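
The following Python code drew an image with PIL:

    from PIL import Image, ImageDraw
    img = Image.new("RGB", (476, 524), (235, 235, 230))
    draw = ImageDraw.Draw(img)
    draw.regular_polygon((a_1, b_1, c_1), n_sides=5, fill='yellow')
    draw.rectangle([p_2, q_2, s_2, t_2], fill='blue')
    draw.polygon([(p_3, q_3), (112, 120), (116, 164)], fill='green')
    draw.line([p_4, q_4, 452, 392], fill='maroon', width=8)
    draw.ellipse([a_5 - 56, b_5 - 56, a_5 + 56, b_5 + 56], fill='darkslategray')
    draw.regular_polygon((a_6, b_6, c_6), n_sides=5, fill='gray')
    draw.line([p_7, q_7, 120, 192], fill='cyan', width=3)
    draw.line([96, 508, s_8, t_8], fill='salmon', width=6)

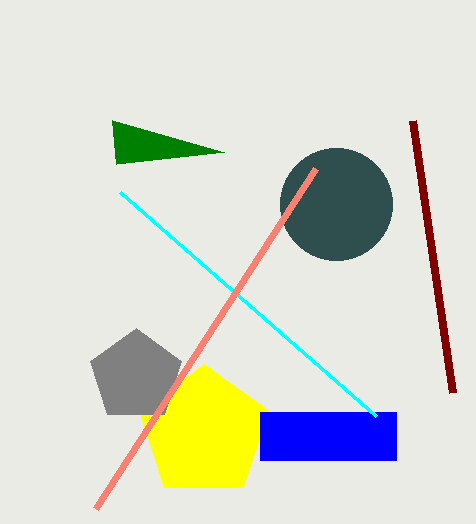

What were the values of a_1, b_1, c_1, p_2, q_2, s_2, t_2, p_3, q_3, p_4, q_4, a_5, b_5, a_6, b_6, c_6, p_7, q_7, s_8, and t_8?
a_1 = 204
b_1 = 432
c_1 = 68
p_2 = 260
q_2 = 412
s_2 = 396
t_2 = 460
p_3 = 224
q_3 = 152
p_4 = 412
q_4 = 120
a_5 = 336
b_5 = 204
a_6 = 136
b_6 = 376
c_6 = 48
p_7 = 376
q_7 = 416
s_8 = 316
t_8 = 168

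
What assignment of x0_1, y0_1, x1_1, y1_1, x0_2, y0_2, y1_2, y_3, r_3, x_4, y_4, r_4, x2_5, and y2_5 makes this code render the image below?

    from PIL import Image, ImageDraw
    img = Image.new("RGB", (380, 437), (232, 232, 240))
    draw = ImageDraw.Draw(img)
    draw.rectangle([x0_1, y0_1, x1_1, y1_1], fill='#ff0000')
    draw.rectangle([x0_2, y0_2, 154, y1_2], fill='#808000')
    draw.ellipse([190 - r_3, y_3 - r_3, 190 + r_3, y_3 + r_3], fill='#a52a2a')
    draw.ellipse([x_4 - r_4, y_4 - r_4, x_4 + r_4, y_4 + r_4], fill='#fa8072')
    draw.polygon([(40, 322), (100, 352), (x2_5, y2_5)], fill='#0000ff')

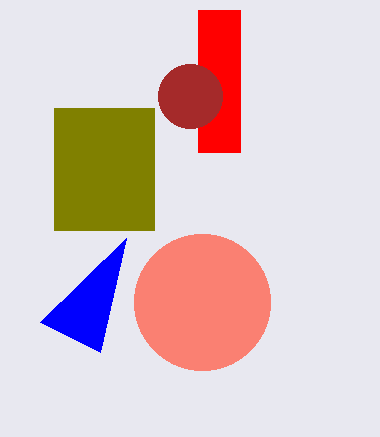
x0_1 = 198
y0_1 = 10
x1_1 = 240
y1_1 = 152
x0_2 = 54
y0_2 = 108
y1_2 = 230
y_3 = 96
r_3 = 32
x_4 = 202
y_4 = 302
r_4 = 68
x2_5 = 126
y2_5 = 238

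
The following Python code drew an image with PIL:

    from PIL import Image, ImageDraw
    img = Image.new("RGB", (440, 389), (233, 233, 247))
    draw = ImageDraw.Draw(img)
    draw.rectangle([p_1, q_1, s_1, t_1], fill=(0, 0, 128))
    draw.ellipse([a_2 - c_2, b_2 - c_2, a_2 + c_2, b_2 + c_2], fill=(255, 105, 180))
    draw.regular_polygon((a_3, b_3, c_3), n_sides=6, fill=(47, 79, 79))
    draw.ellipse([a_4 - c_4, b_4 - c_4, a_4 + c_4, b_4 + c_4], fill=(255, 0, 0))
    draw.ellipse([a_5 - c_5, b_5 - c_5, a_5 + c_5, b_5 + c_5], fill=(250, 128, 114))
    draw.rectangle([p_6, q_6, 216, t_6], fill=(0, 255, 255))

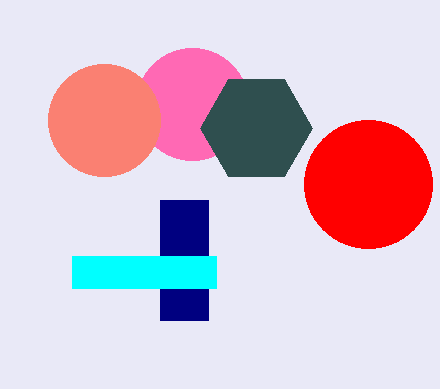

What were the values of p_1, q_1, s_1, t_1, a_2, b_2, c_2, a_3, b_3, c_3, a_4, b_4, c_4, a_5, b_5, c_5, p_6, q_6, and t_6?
p_1 = 160, q_1 = 200, s_1 = 208, t_1 = 320, a_2 = 192, b_2 = 104, c_2 = 56, a_3 = 256, b_3 = 128, c_3 = 56, a_4 = 368, b_4 = 184, c_4 = 64, a_5 = 104, b_5 = 120, c_5 = 56, p_6 = 72, q_6 = 256, t_6 = 288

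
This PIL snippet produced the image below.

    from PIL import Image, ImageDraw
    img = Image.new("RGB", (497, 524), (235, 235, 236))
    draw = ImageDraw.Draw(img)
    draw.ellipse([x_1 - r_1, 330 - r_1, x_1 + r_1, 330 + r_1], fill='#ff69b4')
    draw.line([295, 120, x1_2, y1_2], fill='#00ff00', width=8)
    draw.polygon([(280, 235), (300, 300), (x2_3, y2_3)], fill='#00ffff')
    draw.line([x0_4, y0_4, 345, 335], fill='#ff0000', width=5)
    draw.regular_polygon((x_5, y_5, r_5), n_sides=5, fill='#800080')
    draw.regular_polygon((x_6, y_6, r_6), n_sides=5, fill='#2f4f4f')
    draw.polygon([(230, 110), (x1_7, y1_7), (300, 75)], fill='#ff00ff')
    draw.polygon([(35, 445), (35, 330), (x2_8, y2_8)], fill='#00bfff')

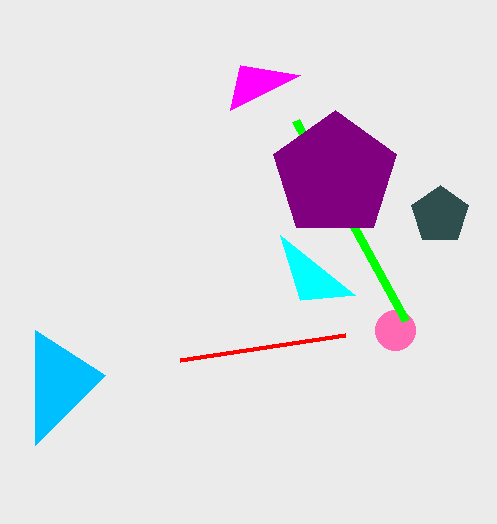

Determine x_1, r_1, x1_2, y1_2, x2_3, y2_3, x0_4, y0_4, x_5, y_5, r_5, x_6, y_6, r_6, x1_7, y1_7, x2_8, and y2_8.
x_1 = 395, r_1 = 20, x1_2 = 405, y1_2 = 320, x2_3 = 355, y2_3 = 295, x0_4 = 180, y0_4 = 360, x_5 = 335, y_5 = 175, r_5 = 65, x_6 = 440, y_6 = 215, r_6 = 30, x1_7 = 240, y1_7 = 65, x2_8 = 105, y2_8 = 375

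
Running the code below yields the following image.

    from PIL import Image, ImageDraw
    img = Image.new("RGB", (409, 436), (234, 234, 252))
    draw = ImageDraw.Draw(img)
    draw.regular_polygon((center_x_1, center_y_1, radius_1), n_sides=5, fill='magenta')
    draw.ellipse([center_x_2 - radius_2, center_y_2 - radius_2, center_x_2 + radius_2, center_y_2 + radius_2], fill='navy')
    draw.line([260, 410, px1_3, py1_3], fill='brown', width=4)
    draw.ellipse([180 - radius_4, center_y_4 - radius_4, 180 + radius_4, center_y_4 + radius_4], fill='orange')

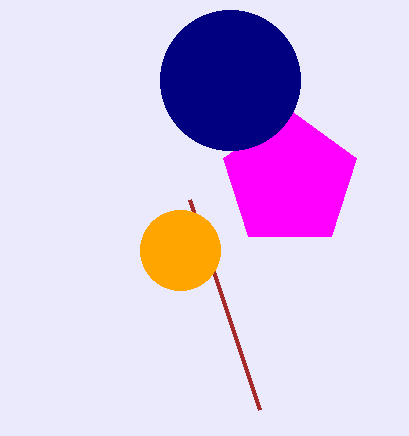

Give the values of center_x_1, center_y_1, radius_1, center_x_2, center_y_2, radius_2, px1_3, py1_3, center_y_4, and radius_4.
center_x_1 = 290, center_y_1 = 180, radius_1 = 70, center_x_2 = 230, center_y_2 = 80, radius_2 = 70, px1_3 = 190, py1_3 = 200, center_y_4 = 250, radius_4 = 40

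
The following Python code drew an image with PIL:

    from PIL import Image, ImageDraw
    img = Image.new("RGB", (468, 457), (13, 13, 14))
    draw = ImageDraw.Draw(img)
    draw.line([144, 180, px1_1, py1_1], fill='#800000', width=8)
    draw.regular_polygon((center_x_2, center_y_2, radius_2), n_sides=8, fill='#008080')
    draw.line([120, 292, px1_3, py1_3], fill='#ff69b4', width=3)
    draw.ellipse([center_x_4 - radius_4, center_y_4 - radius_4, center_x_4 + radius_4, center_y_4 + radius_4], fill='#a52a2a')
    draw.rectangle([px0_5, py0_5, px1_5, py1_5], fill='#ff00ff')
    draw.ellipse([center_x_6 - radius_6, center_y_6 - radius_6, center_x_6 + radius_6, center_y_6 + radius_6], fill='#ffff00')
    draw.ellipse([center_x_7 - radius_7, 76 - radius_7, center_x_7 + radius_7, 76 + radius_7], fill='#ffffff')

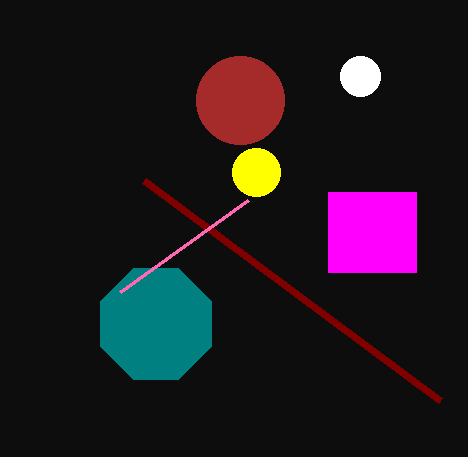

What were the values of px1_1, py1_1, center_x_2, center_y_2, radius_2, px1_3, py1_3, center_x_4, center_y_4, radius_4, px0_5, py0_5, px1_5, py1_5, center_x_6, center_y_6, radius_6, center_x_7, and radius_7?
px1_1 = 440
py1_1 = 400
center_x_2 = 156
center_y_2 = 324
radius_2 = 60
px1_3 = 248
py1_3 = 200
center_x_4 = 240
center_y_4 = 100
radius_4 = 44
px0_5 = 328
py0_5 = 192
px1_5 = 416
py1_5 = 272
center_x_6 = 256
center_y_6 = 172
radius_6 = 24
center_x_7 = 360
radius_7 = 20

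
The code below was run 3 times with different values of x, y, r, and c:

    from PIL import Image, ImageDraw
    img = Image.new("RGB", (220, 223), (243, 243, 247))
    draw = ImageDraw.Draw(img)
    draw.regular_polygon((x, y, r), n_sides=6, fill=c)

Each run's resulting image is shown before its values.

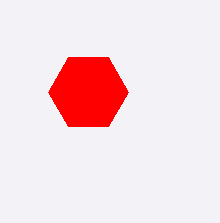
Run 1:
x = 88; y = 92; r = 40; c = 'red'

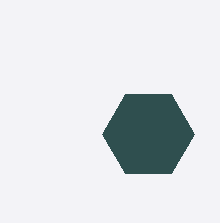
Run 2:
x = 148; y = 134; r = 46; c = 'darkslategray'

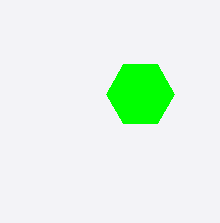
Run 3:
x = 140, y = 94, r = 34, c = 'lime'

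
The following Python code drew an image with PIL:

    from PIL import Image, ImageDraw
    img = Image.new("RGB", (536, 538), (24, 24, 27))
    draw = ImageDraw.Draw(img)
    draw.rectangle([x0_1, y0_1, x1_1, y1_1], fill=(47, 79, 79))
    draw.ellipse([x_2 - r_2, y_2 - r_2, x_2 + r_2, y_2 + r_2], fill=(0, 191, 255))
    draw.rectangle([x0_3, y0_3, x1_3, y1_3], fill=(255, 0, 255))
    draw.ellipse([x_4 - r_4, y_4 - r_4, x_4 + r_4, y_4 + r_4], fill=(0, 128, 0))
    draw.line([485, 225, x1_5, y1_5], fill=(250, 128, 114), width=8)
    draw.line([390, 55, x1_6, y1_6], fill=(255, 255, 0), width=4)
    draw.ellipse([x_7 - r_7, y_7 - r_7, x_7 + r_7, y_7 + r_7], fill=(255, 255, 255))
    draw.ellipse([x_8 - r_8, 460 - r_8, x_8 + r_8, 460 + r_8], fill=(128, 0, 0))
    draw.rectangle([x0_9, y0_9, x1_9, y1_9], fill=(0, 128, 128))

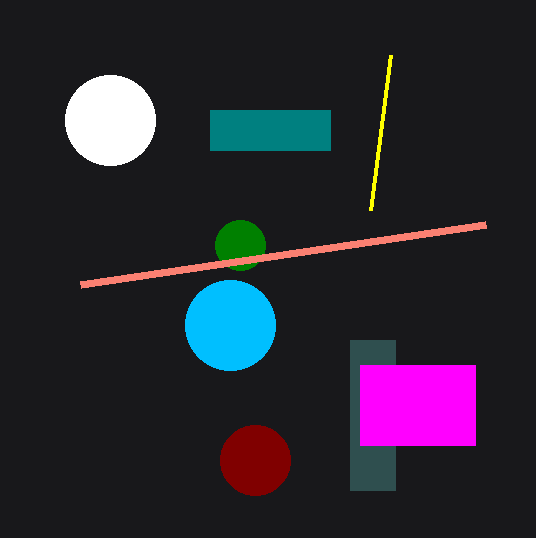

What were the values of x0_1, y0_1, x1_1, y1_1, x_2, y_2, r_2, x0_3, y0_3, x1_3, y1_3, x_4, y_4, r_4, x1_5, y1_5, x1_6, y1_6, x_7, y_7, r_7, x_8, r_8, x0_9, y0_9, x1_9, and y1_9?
x0_1 = 350
y0_1 = 340
x1_1 = 395
y1_1 = 490
x_2 = 230
y_2 = 325
r_2 = 45
x0_3 = 360
y0_3 = 365
x1_3 = 475
y1_3 = 445
x_4 = 240
y_4 = 245
r_4 = 25
x1_5 = 80
y1_5 = 285
x1_6 = 370
y1_6 = 210
x_7 = 110
y_7 = 120
r_7 = 45
x_8 = 255
r_8 = 35
x0_9 = 210
y0_9 = 110
x1_9 = 330
y1_9 = 150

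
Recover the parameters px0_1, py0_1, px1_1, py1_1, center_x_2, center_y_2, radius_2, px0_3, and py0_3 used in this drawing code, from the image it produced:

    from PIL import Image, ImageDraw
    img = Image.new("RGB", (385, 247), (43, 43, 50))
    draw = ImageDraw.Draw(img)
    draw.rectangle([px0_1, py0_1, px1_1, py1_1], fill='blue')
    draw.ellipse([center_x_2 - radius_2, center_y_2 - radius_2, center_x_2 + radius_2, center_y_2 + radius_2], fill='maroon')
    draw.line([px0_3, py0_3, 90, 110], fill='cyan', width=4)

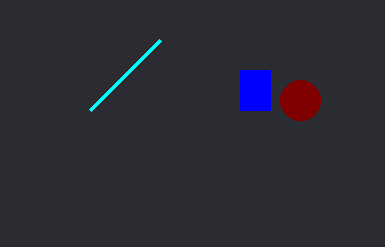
px0_1 = 240; py0_1 = 70; px1_1 = 270; py1_1 = 110; center_x_2 = 300; center_y_2 = 100; radius_2 = 20; px0_3 = 160; py0_3 = 40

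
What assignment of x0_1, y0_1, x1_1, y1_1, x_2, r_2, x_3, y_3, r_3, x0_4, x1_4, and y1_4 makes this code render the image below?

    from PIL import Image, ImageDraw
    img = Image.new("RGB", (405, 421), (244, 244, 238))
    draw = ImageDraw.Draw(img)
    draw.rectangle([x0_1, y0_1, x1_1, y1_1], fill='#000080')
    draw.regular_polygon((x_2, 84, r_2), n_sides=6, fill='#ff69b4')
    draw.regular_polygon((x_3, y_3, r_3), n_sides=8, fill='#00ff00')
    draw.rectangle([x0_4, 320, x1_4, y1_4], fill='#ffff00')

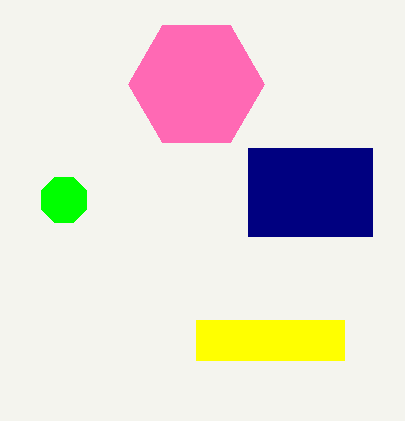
x0_1 = 248, y0_1 = 148, x1_1 = 372, y1_1 = 236, x_2 = 196, r_2 = 68, x_3 = 64, y_3 = 200, r_3 = 24, x0_4 = 196, x1_4 = 344, y1_4 = 360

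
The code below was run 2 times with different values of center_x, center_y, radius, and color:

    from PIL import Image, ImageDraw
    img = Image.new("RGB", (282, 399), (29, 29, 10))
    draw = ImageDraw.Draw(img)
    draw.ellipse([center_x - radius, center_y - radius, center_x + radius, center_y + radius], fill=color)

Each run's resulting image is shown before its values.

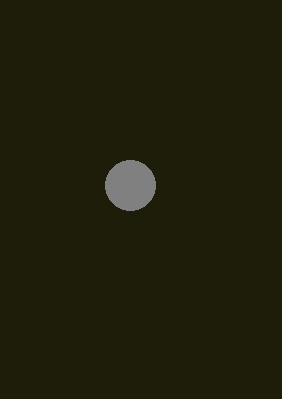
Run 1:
center_x = 130; center_y = 185; radius = 25; color = 'gray'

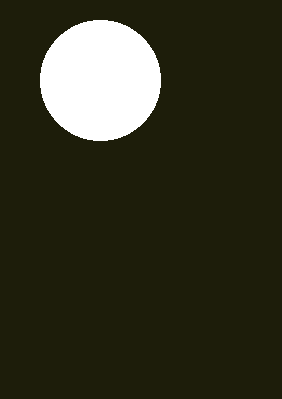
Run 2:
center_x = 100; center_y = 80; radius = 60; color = 'white'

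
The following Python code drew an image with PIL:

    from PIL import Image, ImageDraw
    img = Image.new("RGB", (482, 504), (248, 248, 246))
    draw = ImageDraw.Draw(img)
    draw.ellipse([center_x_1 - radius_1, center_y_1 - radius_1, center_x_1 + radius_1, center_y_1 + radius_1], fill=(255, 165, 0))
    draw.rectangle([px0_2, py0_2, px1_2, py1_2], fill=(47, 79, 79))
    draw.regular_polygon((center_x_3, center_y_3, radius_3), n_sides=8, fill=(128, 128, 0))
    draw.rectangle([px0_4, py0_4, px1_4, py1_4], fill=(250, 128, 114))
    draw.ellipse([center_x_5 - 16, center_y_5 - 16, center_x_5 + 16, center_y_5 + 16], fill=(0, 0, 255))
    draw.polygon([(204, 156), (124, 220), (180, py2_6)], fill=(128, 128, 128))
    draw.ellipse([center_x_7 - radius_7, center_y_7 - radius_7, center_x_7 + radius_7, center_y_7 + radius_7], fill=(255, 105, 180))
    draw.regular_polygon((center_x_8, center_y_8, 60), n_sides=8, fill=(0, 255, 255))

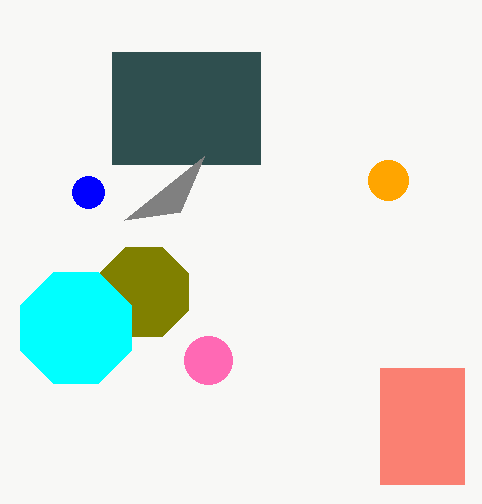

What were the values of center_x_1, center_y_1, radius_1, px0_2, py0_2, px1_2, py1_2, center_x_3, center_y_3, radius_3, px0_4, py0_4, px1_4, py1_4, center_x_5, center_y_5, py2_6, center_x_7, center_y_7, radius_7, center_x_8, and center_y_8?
center_x_1 = 388, center_y_1 = 180, radius_1 = 20, px0_2 = 112, py0_2 = 52, px1_2 = 260, py1_2 = 164, center_x_3 = 144, center_y_3 = 292, radius_3 = 48, px0_4 = 380, py0_4 = 368, px1_4 = 464, py1_4 = 484, center_x_5 = 88, center_y_5 = 192, py2_6 = 212, center_x_7 = 208, center_y_7 = 360, radius_7 = 24, center_x_8 = 76, center_y_8 = 328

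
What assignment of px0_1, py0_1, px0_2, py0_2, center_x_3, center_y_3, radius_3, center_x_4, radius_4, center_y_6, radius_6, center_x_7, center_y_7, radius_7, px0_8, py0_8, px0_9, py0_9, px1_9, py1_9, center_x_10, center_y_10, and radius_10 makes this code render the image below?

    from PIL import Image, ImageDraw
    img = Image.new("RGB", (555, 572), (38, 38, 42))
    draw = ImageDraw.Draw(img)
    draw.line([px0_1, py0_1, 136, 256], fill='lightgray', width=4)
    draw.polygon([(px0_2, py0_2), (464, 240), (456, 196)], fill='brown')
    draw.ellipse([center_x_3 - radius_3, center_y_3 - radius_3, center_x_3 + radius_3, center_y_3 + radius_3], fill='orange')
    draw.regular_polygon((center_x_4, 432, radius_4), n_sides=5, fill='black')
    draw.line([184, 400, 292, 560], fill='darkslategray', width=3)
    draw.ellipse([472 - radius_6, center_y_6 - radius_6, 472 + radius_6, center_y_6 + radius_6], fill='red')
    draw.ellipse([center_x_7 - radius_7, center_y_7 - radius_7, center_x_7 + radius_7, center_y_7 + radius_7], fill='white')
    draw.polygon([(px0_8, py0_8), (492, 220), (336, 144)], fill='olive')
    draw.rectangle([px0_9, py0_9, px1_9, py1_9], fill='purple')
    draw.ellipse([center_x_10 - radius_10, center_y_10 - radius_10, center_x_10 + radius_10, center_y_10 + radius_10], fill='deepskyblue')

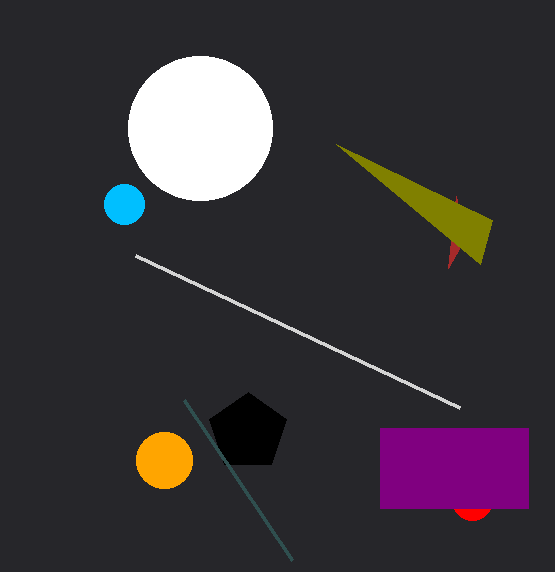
px0_1 = 460, py0_1 = 408, px0_2 = 448, py0_2 = 268, center_x_3 = 164, center_y_3 = 460, radius_3 = 28, center_x_4 = 248, radius_4 = 40, center_y_6 = 500, radius_6 = 20, center_x_7 = 200, center_y_7 = 128, radius_7 = 72, px0_8 = 480, py0_8 = 264, px0_9 = 380, py0_9 = 428, px1_9 = 528, py1_9 = 508, center_x_10 = 124, center_y_10 = 204, radius_10 = 20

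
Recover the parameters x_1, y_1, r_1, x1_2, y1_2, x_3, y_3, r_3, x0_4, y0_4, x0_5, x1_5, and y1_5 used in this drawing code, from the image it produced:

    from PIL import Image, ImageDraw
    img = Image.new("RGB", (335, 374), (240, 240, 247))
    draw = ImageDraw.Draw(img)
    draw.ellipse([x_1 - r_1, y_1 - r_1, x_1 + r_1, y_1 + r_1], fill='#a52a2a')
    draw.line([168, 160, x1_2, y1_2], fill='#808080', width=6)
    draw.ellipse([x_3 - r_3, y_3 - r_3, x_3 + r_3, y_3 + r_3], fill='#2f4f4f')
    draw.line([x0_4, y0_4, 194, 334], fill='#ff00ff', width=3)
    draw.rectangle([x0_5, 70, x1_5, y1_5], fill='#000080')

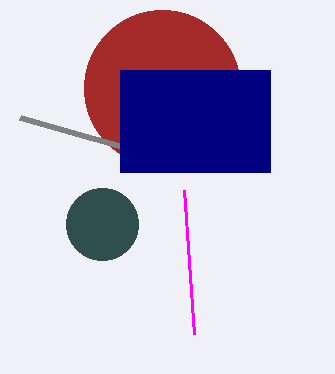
x_1 = 162
y_1 = 88
r_1 = 78
x1_2 = 20
y1_2 = 118
x_3 = 102
y_3 = 224
r_3 = 36
x0_4 = 184
y0_4 = 190
x0_5 = 120
x1_5 = 270
y1_5 = 172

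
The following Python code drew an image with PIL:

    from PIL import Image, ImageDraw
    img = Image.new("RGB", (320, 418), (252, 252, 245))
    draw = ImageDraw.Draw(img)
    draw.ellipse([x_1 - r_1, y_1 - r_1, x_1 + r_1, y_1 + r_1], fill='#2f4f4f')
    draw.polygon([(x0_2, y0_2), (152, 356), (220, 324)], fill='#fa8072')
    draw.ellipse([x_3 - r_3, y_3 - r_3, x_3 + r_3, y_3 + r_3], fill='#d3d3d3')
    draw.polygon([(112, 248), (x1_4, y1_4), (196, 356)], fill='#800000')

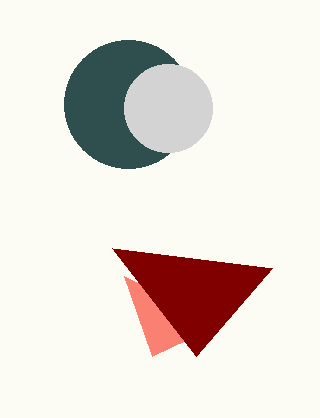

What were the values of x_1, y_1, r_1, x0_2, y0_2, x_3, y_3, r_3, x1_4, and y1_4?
x_1 = 128, y_1 = 104, r_1 = 64, x0_2 = 124, y0_2 = 276, x_3 = 168, y_3 = 108, r_3 = 44, x1_4 = 272, y1_4 = 268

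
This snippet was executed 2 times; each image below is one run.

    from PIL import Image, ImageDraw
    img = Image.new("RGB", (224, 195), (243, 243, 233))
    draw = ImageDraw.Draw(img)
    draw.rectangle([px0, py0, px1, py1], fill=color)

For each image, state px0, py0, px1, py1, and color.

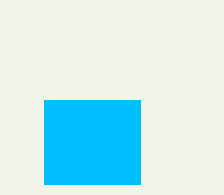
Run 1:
px0 = 44, py0 = 100, px1 = 140, py1 = 184, color = 'deepskyblue'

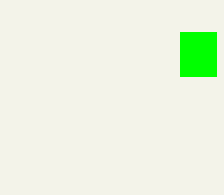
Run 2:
px0 = 180
py0 = 32
px1 = 216
py1 = 76
color = 'lime'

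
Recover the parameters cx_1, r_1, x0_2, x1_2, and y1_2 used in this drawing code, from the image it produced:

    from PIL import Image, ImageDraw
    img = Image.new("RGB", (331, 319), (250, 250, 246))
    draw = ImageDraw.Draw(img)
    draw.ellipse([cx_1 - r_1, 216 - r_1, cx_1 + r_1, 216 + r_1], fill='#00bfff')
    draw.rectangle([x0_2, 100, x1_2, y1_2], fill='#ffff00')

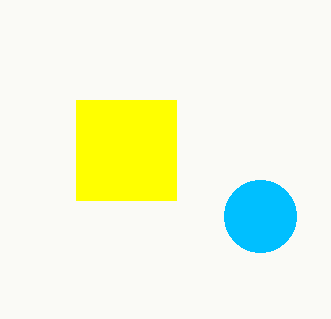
cx_1 = 260
r_1 = 36
x0_2 = 76
x1_2 = 176
y1_2 = 200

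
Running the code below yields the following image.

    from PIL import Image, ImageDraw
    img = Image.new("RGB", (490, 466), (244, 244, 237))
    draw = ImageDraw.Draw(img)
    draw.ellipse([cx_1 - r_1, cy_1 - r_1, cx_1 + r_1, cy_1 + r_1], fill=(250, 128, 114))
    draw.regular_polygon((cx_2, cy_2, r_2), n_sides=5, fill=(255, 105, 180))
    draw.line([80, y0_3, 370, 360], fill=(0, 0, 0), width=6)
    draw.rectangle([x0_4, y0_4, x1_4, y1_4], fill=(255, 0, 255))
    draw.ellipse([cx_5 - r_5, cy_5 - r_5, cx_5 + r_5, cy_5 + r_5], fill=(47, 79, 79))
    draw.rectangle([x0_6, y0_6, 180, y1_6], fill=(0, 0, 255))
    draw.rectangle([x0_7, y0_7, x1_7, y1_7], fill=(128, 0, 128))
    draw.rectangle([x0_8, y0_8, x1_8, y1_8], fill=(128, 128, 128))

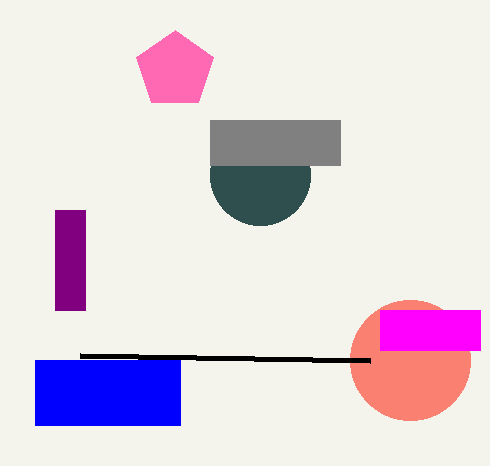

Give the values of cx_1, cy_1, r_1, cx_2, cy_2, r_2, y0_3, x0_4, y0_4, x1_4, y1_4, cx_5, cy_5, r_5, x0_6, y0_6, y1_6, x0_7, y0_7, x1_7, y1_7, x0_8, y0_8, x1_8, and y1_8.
cx_1 = 410
cy_1 = 360
r_1 = 60
cx_2 = 175
cy_2 = 70
r_2 = 40
y0_3 = 355
x0_4 = 380
y0_4 = 310
x1_4 = 480
y1_4 = 350
cx_5 = 260
cy_5 = 175
r_5 = 50
x0_6 = 35
y0_6 = 360
y1_6 = 425
x0_7 = 55
y0_7 = 210
x1_7 = 85
y1_7 = 310
x0_8 = 210
y0_8 = 120
x1_8 = 340
y1_8 = 165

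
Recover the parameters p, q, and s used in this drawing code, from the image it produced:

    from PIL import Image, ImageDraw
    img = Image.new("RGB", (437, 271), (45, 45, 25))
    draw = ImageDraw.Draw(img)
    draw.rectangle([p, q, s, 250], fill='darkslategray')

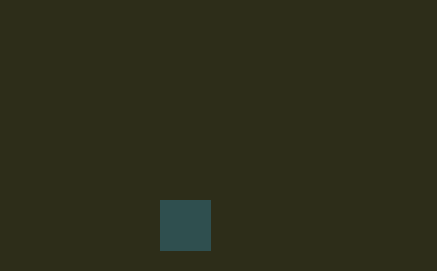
p = 160
q = 200
s = 210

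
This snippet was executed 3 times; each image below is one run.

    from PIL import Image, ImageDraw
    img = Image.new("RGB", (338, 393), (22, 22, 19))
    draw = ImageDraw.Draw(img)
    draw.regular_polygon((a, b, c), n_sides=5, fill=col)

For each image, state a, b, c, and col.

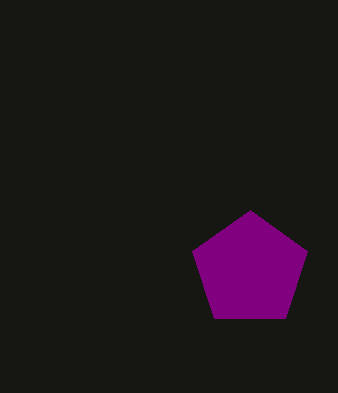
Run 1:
a = 250; b = 270; c = 60; col = 'purple'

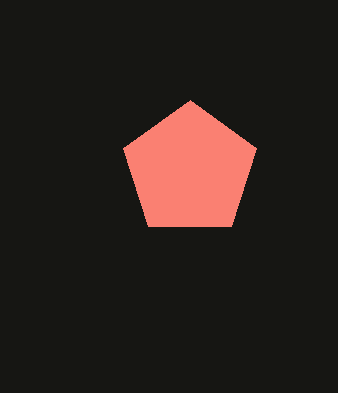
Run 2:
a = 190
b = 170
c = 70
col = 'salmon'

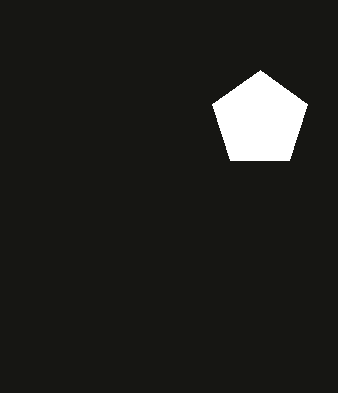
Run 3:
a = 260, b = 120, c = 50, col = 'white'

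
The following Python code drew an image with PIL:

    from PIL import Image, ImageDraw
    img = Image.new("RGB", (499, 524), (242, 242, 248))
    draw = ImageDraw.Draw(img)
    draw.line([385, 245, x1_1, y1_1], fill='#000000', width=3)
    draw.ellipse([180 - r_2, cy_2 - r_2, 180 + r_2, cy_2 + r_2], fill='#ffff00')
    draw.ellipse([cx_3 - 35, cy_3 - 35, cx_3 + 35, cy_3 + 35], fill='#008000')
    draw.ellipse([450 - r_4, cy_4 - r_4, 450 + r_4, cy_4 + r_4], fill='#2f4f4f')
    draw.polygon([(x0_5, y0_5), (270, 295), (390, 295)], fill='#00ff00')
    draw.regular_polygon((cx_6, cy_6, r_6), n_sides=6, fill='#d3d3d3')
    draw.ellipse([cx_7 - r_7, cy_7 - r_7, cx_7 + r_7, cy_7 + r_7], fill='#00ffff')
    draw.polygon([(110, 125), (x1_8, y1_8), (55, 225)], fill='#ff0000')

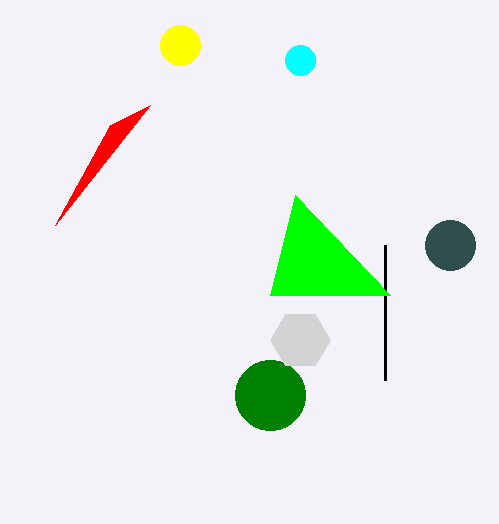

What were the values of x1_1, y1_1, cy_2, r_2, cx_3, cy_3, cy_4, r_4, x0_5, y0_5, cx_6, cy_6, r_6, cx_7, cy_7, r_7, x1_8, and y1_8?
x1_1 = 385
y1_1 = 380
cy_2 = 45
r_2 = 20
cx_3 = 270
cy_3 = 395
cy_4 = 245
r_4 = 25
x0_5 = 295
y0_5 = 195
cx_6 = 300
cy_6 = 340
r_6 = 30
cx_7 = 300
cy_7 = 60
r_7 = 15
x1_8 = 150
y1_8 = 105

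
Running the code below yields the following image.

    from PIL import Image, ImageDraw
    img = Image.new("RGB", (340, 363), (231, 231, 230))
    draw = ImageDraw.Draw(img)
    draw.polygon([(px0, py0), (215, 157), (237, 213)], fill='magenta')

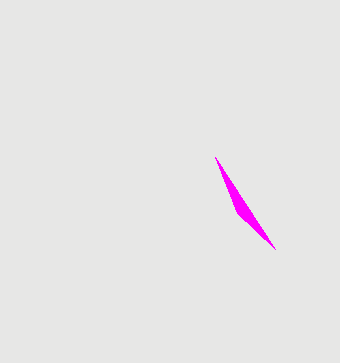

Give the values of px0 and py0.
px0 = 275
py0 = 249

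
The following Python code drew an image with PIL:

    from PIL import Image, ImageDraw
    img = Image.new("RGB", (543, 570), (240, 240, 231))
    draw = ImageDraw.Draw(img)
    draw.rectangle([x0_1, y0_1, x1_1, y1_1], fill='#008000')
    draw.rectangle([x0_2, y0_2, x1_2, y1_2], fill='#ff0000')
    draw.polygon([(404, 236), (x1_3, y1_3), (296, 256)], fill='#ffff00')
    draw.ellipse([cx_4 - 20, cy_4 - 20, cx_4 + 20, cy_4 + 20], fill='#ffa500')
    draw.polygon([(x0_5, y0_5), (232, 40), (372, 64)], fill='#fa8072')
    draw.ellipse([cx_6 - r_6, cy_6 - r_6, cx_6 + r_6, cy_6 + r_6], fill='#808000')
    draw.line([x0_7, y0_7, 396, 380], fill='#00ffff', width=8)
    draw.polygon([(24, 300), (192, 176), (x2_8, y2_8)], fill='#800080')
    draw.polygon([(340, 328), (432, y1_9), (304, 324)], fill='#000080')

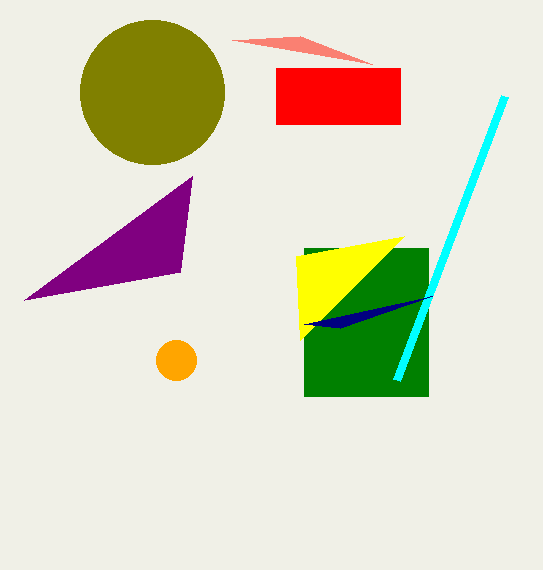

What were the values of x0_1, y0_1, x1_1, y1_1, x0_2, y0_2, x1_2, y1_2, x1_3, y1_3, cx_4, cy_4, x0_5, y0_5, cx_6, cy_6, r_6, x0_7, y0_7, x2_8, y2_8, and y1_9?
x0_1 = 304, y0_1 = 248, x1_1 = 428, y1_1 = 396, x0_2 = 276, y0_2 = 68, x1_2 = 400, y1_2 = 124, x1_3 = 300, y1_3 = 340, cx_4 = 176, cy_4 = 360, x0_5 = 300, y0_5 = 36, cx_6 = 152, cy_6 = 92, r_6 = 72, x0_7 = 504, y0_7 = 96, x2_8 = 180, y2_8 = 272, y1_9 = 296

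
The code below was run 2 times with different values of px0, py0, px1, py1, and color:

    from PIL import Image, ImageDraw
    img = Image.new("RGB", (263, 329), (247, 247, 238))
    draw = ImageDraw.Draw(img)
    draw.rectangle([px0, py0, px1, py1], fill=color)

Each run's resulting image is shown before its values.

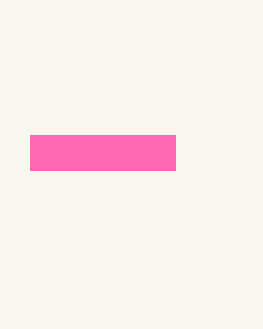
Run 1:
px0 = 30; py0 = 135; px1 = 175; py1 = 170; color = 'hotpink'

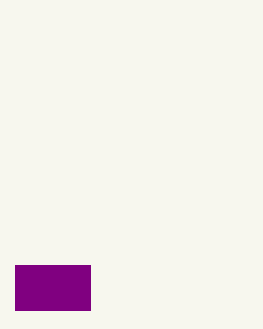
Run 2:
px0 = 15, py0 = 265, px1 = 90, py1 = 310, color = 'purple'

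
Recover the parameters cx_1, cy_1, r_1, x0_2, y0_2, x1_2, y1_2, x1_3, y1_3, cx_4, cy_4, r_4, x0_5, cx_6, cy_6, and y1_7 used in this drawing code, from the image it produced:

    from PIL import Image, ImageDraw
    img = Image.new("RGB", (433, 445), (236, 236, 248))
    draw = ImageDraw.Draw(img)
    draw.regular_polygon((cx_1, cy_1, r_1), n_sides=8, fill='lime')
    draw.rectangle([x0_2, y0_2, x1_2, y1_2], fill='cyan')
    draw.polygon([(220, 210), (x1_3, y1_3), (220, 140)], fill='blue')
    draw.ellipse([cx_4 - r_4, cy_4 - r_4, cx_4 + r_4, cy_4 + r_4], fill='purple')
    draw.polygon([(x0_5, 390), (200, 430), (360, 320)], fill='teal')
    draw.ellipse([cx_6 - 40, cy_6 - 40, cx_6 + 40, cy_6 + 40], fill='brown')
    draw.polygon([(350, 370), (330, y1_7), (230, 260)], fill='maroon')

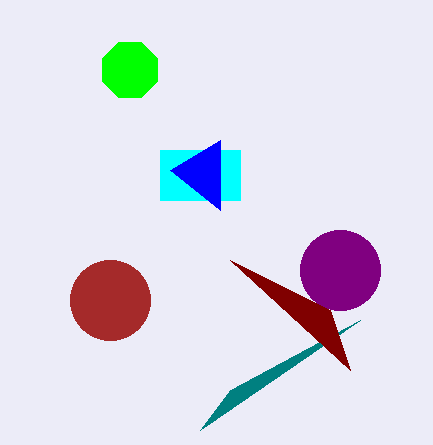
cx_1 = 130, cy_1 = 70, r_1 = 30, x0_2 = 160, y0_2 = 150, x1_2 = 240, y1_2 = 200, x1_3 = 170, y1_3 = 170, cx_4 = 340, cy_4 = 270, r_4 = 40, x0_5 = 230, cx_6 = 110, cy_6 = 300, y1_7 = 310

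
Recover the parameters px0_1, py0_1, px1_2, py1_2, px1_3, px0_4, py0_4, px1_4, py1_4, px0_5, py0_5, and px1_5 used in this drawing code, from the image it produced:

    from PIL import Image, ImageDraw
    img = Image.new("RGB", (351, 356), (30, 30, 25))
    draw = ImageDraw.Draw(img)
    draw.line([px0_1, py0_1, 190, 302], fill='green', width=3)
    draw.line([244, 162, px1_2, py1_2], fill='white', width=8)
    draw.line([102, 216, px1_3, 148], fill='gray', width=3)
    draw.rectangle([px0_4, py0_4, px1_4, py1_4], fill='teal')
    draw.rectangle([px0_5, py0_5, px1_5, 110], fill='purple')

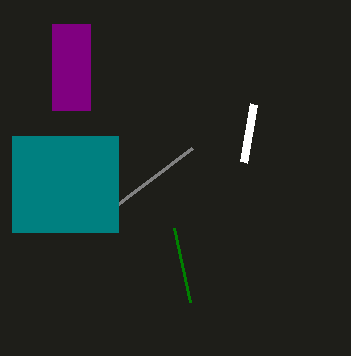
px0_1 = 174
py0_1 = 228
px1_2 = 254
py1_2 = 104
px1_3 = 192
px0_4 = 12
py0_4 = 136
px1_4 = 118
py1_4 = 232
px0_5 = 52
py0_5 = 24
px1_5 = 90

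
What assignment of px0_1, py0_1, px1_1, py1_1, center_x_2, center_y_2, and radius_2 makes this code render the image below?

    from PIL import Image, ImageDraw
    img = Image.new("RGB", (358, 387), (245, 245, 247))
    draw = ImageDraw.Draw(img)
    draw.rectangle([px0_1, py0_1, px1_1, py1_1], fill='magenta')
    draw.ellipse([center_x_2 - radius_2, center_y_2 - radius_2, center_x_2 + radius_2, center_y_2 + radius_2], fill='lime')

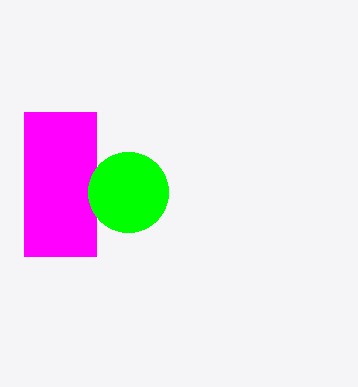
px0_1 = 24; py0_1 = 112; px1_1 = 96; py1_1 = 256; center_x_2 = 128; center_y_2 = 192; radius_2 = 40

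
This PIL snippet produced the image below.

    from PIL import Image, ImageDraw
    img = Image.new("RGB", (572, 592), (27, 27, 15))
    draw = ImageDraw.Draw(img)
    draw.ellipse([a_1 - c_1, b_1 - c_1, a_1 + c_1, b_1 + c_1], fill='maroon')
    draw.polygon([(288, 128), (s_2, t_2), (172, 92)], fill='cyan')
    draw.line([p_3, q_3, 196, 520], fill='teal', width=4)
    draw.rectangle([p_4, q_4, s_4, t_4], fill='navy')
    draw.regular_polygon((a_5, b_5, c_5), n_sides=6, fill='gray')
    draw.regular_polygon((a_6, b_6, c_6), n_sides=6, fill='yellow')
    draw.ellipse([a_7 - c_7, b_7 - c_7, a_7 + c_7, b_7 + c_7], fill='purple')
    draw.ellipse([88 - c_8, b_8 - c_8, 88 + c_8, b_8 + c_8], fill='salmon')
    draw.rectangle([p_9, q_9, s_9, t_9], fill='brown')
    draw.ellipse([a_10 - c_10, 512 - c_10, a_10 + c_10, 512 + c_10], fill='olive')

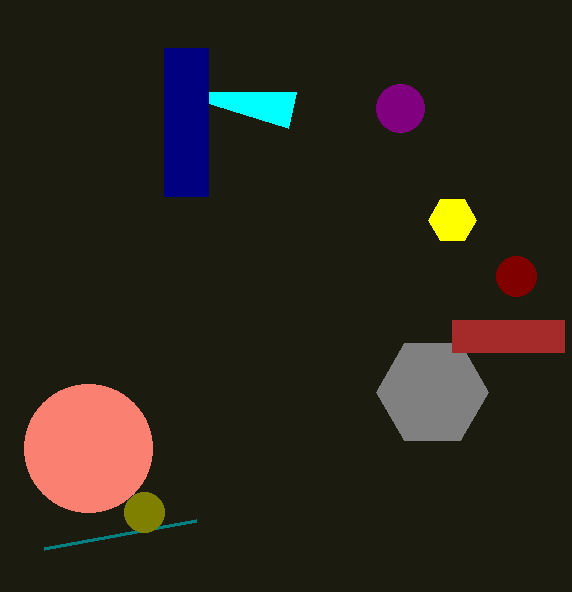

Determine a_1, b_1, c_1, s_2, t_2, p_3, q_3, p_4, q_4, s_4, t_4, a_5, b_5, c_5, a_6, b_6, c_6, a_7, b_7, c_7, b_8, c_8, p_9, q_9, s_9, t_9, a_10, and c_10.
a_1 = 516
b_1 = 276
c_1 = 20
s_2 = 296
t_2 = 92
p_3 = 44
q_3 = 548
p_4 = 164
q_4 = 48
s_4 = 208
t_4 = 196
a_5 = 432
b_5 = 392
c_5 = 56
a_6 = 452
b_6 = 220
c_6 = 24
a_7 = 400
b_7 = 108
c_7 = 24
b_8 = 448
c_8 = 64
p_9 = 452
q_9 = 320
s_9 = 564
t_9 = 352
a_10 = 144
c_10 = 20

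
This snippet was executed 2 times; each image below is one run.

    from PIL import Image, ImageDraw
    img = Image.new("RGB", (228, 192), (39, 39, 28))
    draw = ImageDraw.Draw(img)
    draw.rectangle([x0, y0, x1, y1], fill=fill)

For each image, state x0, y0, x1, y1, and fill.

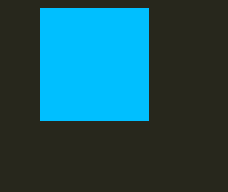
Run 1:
x0 = 40, y0 = 8, x1 = 148, y1 = 120, fill = 'deepskyblue'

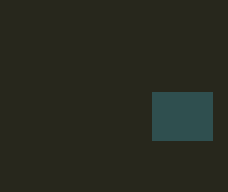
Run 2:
x0 = 152; y0 = 92; x1 = 212; y1 = 140; fill = 'darkslategray'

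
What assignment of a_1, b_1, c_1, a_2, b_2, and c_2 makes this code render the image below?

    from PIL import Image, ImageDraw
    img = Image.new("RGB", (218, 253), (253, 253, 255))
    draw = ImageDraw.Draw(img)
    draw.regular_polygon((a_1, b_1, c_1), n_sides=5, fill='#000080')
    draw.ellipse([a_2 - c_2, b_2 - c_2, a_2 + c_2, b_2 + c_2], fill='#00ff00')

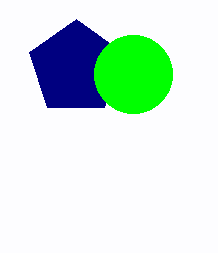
a_1 = 76, b_1 = 68, c_1 = 49, a_2 = 133, b_2 = 74, c_2 = 39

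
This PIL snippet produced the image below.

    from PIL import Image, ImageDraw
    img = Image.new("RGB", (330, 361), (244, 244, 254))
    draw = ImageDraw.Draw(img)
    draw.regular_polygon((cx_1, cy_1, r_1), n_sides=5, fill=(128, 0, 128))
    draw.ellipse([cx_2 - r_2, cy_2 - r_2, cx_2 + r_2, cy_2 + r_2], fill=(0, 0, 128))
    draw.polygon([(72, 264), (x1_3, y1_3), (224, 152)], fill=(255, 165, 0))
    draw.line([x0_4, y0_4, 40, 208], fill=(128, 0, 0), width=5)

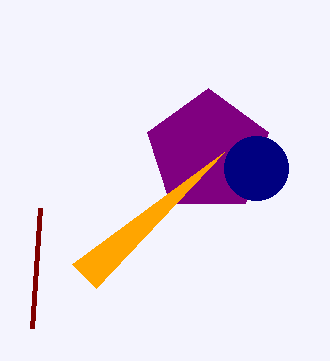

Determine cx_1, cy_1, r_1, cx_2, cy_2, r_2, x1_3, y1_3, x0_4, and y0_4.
cx_1 = 208
cy_1 = 152
r_1 = 64
cx_2 = 256
cy_2 = 168
r_2 = 32
x1_3 = 96
y1_3 = 288
x0_4 = 32
y0_4 = 328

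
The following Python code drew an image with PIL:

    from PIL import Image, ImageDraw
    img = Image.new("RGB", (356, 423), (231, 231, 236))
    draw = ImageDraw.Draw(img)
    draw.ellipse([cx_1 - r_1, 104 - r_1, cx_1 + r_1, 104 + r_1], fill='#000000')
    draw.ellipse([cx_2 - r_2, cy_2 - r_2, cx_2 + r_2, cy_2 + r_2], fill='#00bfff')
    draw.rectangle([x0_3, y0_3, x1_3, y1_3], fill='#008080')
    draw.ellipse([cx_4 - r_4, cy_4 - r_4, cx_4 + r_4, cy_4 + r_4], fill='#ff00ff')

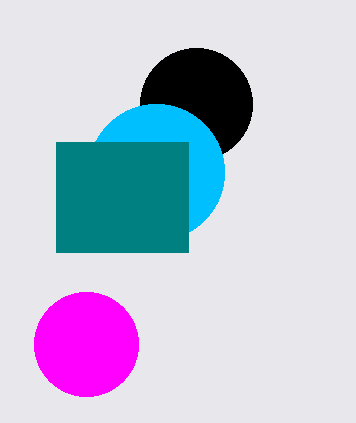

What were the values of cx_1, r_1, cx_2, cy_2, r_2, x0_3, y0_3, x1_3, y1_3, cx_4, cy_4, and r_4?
cx_1 = 196, r_1 = 56, cx_2 = 156, cy_2 = 172, r_2 = 68, x0_3 = 56, y0_3 = 142, x1_3 = 188, y1_3 = 252, cx_4 = 86, cy_4 = 344, r_4 = 52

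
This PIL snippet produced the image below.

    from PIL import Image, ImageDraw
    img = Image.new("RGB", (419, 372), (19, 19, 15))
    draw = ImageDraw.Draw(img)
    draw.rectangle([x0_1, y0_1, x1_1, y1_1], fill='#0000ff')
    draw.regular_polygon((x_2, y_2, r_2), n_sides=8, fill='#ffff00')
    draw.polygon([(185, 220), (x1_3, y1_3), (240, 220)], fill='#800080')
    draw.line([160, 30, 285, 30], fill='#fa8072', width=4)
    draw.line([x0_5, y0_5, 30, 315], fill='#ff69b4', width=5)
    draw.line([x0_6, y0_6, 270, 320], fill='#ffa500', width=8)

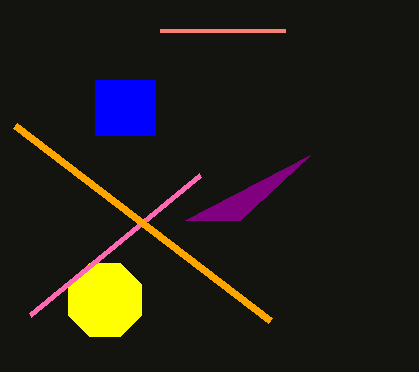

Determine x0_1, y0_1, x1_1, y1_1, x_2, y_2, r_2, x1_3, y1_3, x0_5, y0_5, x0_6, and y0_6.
x0_1 = 95, y0_1 = 80, x1_1 = 155, y1_1 = 135, x_2 = 105, y_2 = 300, r_2 = 40, x1_3 = 310, y1_3 = 155, x0_5 = 200, y0_5 = 175, x0_6 = 15, y0_6 = 125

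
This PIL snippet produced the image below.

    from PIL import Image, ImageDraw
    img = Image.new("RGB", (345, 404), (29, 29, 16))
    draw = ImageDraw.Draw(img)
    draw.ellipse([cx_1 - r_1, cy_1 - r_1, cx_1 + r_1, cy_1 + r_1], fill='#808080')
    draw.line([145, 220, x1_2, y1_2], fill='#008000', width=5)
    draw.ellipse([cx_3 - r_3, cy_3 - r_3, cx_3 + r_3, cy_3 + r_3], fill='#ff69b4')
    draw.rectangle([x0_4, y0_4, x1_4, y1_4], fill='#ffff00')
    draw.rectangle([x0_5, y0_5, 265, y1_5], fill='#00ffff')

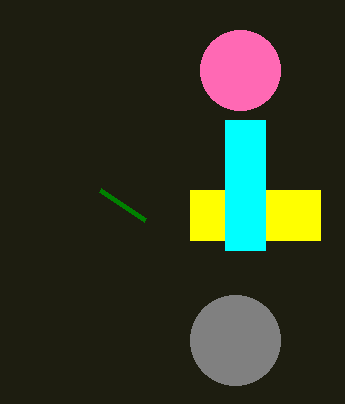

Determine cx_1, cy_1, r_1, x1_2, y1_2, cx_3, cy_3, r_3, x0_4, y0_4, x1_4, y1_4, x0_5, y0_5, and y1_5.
cx_1 = 235, cy_1 = 340, r_1 = 45, x1_2 = 100, y1_2 = 190, cx_3 = 240, cy_3 = 70, r_3 = 40, x0_4 = 190, y0_4 = 190, x1_4 = 320, y1_4 = 240, x0_5 = 225, y0_5 = 120, y1_5 = 250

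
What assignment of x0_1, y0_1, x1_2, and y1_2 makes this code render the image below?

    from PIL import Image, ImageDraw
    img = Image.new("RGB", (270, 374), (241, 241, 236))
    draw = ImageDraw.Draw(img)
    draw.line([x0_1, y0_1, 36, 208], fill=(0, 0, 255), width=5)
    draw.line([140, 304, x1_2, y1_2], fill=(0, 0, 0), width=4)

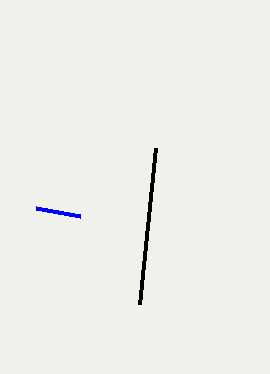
x0_1 = 80; y0_1 = 216; x1_2 = 156; y1_2 = 148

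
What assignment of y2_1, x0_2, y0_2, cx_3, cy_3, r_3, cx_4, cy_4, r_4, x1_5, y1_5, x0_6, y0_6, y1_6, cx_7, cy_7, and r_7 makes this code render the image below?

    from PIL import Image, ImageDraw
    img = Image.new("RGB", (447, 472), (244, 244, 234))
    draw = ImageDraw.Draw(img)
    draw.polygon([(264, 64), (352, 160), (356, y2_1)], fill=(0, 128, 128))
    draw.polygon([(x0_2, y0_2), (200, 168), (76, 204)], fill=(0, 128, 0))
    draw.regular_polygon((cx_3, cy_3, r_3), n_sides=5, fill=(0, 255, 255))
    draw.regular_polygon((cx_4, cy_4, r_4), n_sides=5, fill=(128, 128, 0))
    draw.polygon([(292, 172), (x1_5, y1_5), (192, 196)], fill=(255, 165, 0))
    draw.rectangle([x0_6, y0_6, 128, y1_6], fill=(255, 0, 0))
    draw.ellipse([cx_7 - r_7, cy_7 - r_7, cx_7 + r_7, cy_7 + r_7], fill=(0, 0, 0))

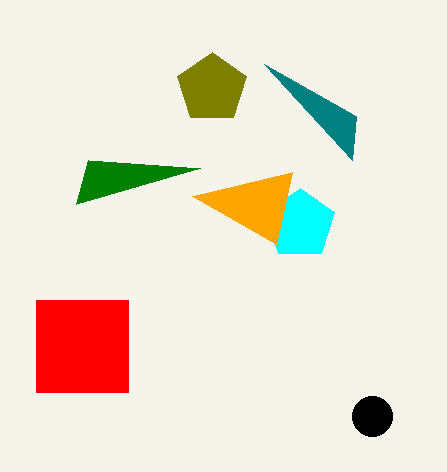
y2_1 = 116
x0_2 = 88
y0_2 = 160
cx_3 = 300
cy_3 = 224
r_3 = 36
cx_4 = 212
cy_4 = 88
r_4 = 36
x1_5 = 276
y1_5 = 244
x0_6 = 36
y0_6 = 300
y1_6 = 392
cx_7 = 372
cy_7 = 416
r_7 = 20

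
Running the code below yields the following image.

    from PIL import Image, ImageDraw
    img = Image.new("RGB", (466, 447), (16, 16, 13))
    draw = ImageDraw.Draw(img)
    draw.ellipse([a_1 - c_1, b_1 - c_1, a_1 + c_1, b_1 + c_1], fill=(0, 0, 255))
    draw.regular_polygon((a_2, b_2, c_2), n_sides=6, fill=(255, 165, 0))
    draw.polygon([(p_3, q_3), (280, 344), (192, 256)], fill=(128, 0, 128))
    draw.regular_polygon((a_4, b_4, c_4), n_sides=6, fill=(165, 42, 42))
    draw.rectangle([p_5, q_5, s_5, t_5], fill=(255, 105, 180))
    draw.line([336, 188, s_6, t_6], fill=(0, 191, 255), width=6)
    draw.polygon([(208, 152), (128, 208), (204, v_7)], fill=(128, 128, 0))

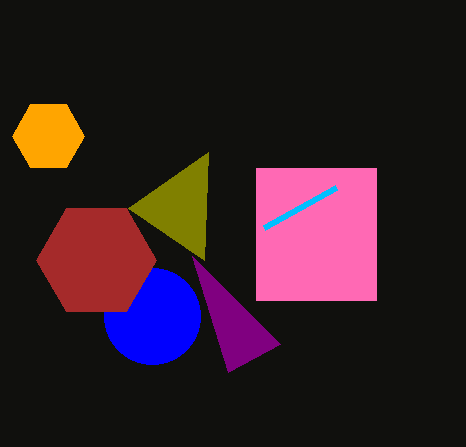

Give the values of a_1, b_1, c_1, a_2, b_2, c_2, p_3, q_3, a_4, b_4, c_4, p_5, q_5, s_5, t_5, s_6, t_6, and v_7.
a_1 = 152
b_1 = 316
c_1 = 48
a_2 = 48
b_2 = 136
c_2 = 36
p_3 = 228
q_3 = 372
a_4 = 96
b_4 = 260
c_4 = 60
p_5 = 256
q_5 = 168
s_5 = 376
t_5 = 300
s_6 = 264
t_6 = 228
v_7 = 260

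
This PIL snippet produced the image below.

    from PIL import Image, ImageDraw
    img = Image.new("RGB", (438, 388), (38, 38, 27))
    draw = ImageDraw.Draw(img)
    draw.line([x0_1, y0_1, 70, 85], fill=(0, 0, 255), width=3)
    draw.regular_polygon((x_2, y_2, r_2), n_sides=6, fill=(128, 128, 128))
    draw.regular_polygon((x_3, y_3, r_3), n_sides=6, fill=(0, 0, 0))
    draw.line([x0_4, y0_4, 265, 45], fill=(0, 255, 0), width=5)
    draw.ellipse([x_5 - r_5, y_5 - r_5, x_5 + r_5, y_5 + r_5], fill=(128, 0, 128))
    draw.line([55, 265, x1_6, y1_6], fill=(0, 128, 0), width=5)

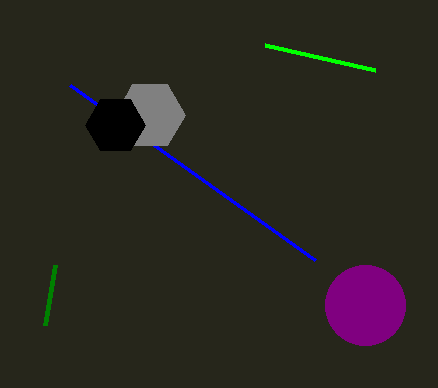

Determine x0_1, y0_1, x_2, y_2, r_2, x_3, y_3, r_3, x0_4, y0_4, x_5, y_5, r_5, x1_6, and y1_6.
x0_1 = 315; y0_1 = 260; x_2 = 150; y_2 = 115; r_2 = 35; x_3 = 115; y_3 = 125; r_3 = 30; x0_4 = 375; y0_4 = 70; x_5 = 365; y_5 = 305; r_5 = 40; x1_6 = 45; y1_6 = 325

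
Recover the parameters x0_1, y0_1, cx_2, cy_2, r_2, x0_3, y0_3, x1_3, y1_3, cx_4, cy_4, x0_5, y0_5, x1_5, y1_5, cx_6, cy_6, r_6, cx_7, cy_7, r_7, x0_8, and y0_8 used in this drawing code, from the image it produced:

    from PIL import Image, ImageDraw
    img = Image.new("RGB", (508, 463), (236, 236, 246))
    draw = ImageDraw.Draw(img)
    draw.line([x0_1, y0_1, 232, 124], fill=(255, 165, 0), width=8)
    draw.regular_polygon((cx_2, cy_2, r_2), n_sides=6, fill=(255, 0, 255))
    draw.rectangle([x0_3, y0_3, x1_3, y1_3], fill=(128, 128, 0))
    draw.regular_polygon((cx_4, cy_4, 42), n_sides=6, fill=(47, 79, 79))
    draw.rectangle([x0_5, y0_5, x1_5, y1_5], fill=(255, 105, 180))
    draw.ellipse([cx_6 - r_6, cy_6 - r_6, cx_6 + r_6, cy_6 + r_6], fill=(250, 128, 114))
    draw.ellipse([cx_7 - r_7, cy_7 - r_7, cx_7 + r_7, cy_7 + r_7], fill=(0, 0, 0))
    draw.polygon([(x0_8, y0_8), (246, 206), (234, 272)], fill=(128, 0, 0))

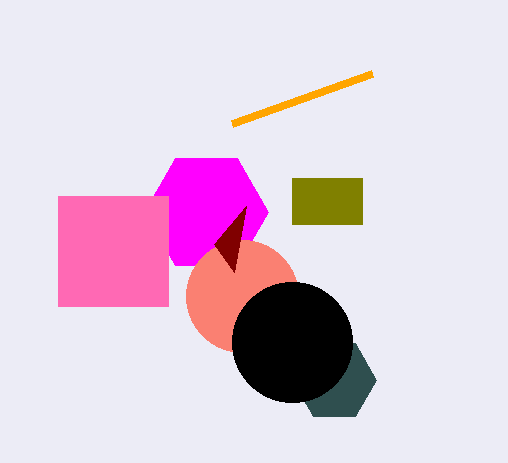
x0_1 = 372, y0_1 = 74, cx_2 = 206, cy_2 = 212, r_2 = 62, x0_3 = 292, y0_3 = 178, x1_3 = 362, y1_3 = 224, cx_4 = 334, cy_4 = 380, x0_5 = 58, y0_5 = 196, x1_5 = 168, y1_5 = 306, cx_6 = 242, cy_6 = 296, r_6 = 56, cx_7 = 292, cy_7 = 342, r_7 = 60, x0_8 = 214, y0_8 = 244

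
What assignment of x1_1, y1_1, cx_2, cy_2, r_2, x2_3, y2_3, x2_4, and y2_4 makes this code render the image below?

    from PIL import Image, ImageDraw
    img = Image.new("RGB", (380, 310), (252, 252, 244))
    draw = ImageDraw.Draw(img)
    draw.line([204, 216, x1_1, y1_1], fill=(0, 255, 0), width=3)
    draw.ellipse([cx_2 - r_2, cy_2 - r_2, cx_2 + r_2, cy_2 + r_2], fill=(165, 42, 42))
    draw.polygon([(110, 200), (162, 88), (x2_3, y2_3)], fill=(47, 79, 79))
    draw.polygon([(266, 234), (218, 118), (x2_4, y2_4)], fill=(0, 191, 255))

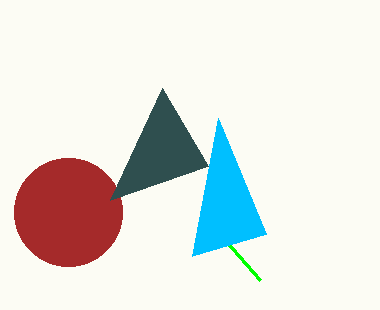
x1_1 = 260; y1_1 = 280; cx_2 = 68; cy_2 = 212; r_2 = 54; x2_3 = 208; y2_3 = 166; x2_4 = 192; y2_4 = 256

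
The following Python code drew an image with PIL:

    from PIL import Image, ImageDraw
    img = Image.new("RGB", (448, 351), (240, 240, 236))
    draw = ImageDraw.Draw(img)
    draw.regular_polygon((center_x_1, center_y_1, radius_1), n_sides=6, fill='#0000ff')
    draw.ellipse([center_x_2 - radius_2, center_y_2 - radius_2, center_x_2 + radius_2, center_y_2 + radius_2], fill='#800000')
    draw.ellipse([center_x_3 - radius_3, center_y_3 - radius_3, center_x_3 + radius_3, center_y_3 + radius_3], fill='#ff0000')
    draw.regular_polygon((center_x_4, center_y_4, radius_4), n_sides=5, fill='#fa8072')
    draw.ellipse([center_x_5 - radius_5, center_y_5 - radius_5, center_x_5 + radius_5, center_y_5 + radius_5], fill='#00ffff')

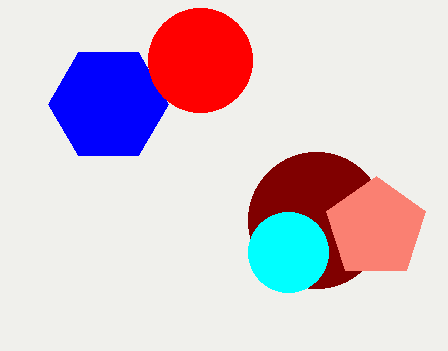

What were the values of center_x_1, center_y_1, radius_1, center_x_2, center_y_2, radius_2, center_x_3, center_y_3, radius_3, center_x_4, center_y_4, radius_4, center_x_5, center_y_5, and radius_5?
center_x_1 = 108, center_y_1 = 104, radius_1 = 60, center_x_2 = 316, center_y_2 = 220, radius_2 = 68, center_x_3 = 200, center_y_3 = 60, radius_3 = 52, center_x_4 = 376, center_y_4 = 228, radius_4 = 52, center_x_5 = 288, center_y_5 = 252, radius_5 = 40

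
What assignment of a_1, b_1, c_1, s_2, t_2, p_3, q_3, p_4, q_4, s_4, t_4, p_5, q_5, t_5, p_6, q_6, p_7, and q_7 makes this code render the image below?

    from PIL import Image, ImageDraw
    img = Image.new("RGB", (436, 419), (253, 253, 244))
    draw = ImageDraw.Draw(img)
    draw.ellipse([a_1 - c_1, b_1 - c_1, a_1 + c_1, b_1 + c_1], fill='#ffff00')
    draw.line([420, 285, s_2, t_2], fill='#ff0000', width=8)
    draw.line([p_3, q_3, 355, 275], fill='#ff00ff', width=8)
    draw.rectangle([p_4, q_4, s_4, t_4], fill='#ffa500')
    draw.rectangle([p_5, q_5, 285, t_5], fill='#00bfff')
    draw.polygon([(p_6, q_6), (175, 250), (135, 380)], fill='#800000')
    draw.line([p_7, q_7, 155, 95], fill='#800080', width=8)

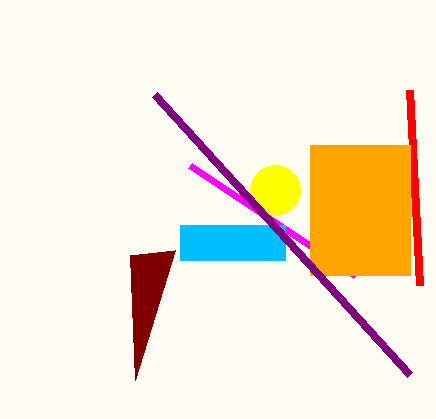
a_1 = 275, b_1 = 190, c_1 = 25, s_2 = 410, t_2 = 90, p_3 = 190, q_3 = 165, p_4 = 310, q_4 = 145, s_4 = 410, t_4 = 275, p_5 = 180, q_5 = 225, t_5 = 260, p_6 = 130, q_6 = 255, p_7 = 410, q_7 = 375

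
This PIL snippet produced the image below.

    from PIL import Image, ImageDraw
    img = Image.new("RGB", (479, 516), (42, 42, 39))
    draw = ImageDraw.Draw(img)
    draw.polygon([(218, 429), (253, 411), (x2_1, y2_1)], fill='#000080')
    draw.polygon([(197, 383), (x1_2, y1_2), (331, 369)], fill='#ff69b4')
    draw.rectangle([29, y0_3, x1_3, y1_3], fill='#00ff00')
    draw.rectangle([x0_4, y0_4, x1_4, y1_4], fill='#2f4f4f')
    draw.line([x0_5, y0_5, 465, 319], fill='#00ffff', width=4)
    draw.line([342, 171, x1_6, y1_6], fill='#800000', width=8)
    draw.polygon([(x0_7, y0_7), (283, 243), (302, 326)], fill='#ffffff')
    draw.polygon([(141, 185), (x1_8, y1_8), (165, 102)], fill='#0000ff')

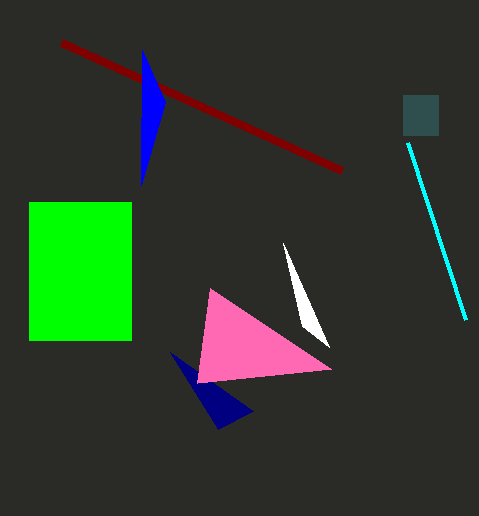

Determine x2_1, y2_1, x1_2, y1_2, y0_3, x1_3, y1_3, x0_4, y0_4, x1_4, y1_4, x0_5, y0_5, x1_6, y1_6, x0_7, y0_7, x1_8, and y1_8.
x2_1 = 170; y2_1 = 352; x1_2 = 210; y1_2 = 288; y0_3 = 202; x1_3 = 131; y1_3 = 340; x0_4 = 403; y0_4 = 95; x1_4 = 438; y1_4 = 135; x0_5 = 407; y0_5 = 142; x1_6 = 62; y1_6 = 43; x0_7 = 329; y0_7 = 347; x1_8 = 142; y1_8 = 50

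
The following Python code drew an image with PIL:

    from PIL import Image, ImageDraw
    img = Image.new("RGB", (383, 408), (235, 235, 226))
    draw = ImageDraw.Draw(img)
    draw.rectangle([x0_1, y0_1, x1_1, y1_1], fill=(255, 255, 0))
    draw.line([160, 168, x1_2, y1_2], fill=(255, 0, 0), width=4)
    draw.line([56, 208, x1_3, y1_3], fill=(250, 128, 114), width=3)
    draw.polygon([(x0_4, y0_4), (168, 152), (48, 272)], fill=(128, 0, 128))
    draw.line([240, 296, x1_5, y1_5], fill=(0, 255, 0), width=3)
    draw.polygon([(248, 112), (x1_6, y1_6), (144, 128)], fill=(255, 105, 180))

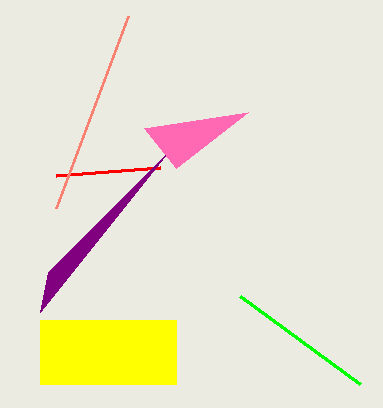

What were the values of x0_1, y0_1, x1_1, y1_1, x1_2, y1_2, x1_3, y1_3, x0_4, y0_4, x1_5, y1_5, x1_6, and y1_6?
x0_1 = 40; y0_1 = 320; x1_1 = 176; y1_1 = 384; x1_2 = 56; y1_2 = 176; x1_3 = 128; y1_3 = 16; x0_4 = 40; y0_4 = 312; x1_5 = 360; y1_5 = 384; x1_6 = 176; y1_6 = 168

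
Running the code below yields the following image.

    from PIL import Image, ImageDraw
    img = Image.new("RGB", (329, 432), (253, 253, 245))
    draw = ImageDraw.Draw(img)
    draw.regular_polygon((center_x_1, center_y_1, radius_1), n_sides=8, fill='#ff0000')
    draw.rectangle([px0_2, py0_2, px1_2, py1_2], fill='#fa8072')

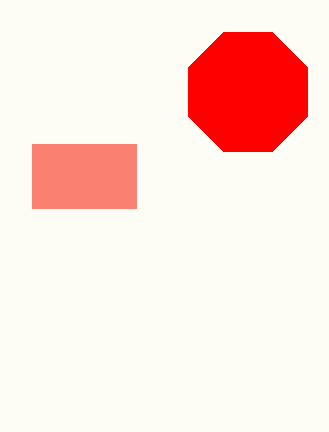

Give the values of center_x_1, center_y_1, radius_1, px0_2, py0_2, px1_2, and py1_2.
center_x_1 = 248; center_y_1 = 92; radius_1 = 64; px0_2 = 32; py0_2 = 144; px1_2 = 136; py1_2 = 208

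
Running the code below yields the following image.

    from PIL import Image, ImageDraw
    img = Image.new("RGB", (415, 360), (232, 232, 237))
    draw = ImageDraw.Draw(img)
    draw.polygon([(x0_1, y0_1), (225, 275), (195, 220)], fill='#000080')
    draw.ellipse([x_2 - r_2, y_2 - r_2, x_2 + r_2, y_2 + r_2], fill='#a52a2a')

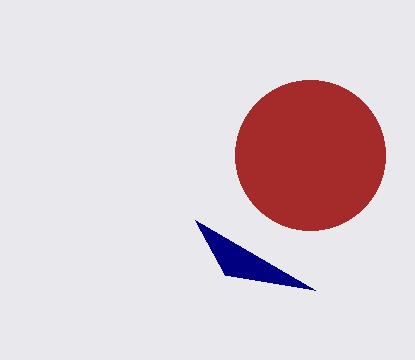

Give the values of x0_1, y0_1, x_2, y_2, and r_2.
x0_1 = 315
y0_1 = 290
x_2 = 310
y_2 = 155
r_2 = 75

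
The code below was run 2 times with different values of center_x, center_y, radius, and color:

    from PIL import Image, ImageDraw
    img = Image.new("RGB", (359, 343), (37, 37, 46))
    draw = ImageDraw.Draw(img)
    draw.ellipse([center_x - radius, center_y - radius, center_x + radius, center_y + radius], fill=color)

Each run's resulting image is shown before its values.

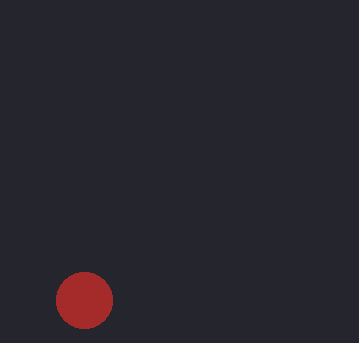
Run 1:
center_x = 84; center_y = 300; radius = 28; color = 'brown'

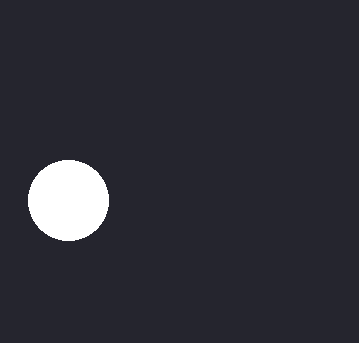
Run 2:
center_x = 68; center_y = 200; radius = 40; color = 'white'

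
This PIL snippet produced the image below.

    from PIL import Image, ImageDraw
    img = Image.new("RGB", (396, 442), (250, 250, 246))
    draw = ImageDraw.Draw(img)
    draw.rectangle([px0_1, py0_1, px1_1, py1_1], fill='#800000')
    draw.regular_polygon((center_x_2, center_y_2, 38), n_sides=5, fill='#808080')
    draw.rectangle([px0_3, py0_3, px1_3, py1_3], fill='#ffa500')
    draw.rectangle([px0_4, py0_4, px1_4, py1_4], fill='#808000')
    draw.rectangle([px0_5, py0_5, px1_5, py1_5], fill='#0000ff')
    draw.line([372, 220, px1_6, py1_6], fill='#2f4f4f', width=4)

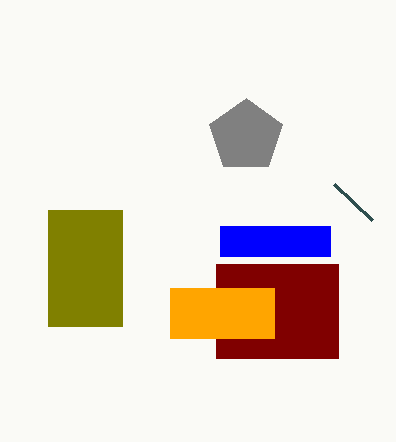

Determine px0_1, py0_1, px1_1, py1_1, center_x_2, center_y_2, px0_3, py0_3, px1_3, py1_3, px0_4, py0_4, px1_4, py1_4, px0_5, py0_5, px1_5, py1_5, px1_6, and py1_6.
px0_1 = 216; py0_1 = 264; px1_1 = 338; py1_1 = 358; center_x_2 = 246; center_y_2 = 136; px0_3 = 170; py0_3 = 288; px1_3 = 274; py1_3 = 338; px0_4 = 48; py0_4 = 210; px1_4 = 122; py1_4 = 326; px0_5 = 220; py0_5 = 226; px1_5 = 330; py1_5 = 256; px1_6 = 334; py1_6 = 184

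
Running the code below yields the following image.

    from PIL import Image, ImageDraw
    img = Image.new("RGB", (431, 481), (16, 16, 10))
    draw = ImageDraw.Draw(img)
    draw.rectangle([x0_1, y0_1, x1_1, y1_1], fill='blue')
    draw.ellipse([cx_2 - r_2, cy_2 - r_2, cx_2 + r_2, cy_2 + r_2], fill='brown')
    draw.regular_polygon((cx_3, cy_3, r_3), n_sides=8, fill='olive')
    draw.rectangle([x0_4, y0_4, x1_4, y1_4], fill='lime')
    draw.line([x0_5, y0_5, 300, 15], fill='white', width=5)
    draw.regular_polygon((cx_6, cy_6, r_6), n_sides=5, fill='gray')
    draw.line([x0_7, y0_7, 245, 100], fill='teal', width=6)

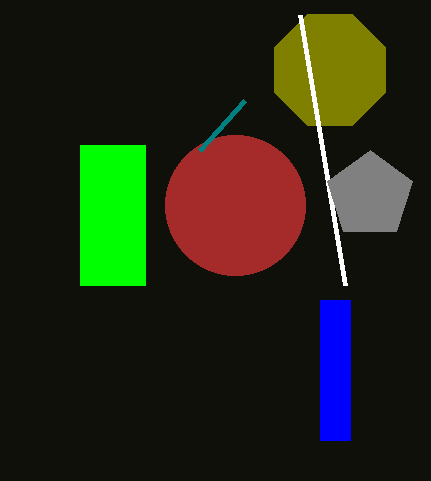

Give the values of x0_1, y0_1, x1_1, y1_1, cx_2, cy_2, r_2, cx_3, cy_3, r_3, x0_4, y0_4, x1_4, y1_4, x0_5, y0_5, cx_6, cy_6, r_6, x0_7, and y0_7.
x0_1 = 320
y0_1 = 300
x1_1 = 350
y1_1 = 440
cx_2 = 235
cy_2 = 205
r_2 = 70
cx_3 = 330
cy_3 = 70
r_3 = 60
x0_4 = 80
y0_4 = 145
x1_4 = 145
y1_4 = 285
x0_5 = 345
y0_5 = 285
cx_6 = 370
cy_6 = 195
r_6 = 45
x0_7 = 200
y0_7 = 150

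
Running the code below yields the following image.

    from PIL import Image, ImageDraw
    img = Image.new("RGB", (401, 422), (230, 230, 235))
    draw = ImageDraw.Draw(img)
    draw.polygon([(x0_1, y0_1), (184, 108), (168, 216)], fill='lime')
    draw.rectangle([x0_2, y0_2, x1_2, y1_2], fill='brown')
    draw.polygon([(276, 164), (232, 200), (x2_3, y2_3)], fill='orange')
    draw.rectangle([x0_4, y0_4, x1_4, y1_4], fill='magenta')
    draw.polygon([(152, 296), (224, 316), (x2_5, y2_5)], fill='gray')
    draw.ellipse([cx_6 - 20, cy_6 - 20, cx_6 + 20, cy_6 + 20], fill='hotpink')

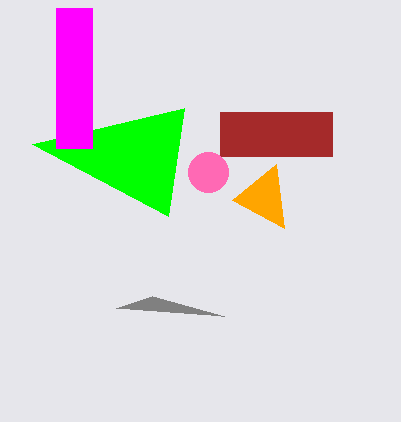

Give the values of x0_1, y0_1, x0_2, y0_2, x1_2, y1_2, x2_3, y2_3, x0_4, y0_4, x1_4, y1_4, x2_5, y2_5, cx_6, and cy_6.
x0_1 = 32; y0_1 = 144; x0_2 = 220; y0_2 = 112; x1_2 = 332; y1_2 = 156; x2_3 = 284; y2_3 = 228; x0_4 = 56; y0_4 = 8; x1_4 = 92; y1_4 = 148; x2_5 = 116; y2_5 = 308; cx_6 = 208; cy_6 = 172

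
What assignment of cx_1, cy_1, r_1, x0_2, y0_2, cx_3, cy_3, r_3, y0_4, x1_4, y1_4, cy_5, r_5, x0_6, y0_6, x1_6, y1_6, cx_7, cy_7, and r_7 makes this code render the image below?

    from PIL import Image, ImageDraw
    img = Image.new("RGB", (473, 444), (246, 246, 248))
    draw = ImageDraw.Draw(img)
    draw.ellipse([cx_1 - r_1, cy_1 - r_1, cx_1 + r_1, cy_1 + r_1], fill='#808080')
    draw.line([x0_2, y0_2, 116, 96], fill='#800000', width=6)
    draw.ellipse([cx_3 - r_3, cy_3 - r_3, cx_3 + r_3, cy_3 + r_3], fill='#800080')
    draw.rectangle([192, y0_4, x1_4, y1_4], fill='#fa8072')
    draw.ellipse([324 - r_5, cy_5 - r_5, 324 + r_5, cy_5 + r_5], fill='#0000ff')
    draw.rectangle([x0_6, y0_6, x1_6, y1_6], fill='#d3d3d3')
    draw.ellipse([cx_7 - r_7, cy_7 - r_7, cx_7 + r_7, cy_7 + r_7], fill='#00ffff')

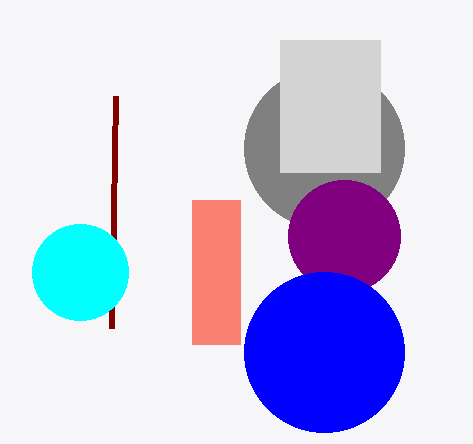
cx_1 = 324, cy_1 = 148, r_1 = 80, x0_2 = 112, y0_2 = 328, cx_3 = 344, cy_3 = 236, r_3 = 56, y0_4 = 200, x1_4 = 240, y1_4 = 344, cy_5 = 352, r_5 = 80, x0_6 = 280, y0_6 = 40, x1_6 = 380, y1_6 = 172, cx_7 = 80, cy_7 = 272, r_7 = 48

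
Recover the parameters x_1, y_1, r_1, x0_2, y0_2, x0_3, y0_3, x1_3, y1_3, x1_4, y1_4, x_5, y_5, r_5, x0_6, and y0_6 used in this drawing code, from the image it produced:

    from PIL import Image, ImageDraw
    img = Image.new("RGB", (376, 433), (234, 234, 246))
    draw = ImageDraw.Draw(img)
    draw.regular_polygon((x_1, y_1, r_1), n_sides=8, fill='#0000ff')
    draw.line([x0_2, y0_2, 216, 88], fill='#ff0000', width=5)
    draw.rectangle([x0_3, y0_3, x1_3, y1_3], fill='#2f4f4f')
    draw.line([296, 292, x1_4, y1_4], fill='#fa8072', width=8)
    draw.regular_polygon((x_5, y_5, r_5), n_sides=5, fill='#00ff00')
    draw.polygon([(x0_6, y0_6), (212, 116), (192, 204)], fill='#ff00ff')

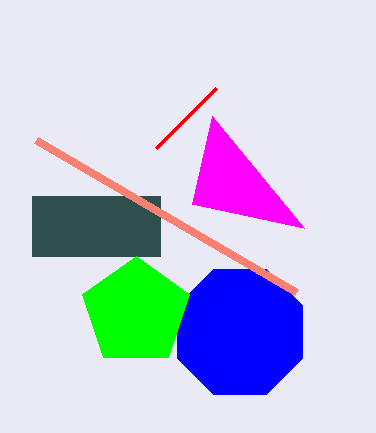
x_1 = 240; y_1 = 332; r_1 = 68; x0_2 = 156; y0_2 = 148; x0_3 = 32; y0_3 = 196; x1_3 = 160; y1_3 = 256; x1_4 = 36; y1_4 = 140; x_5 = 136; y_5 = 312; r_5 = 56; x0_6 = 304; y0_6 = 228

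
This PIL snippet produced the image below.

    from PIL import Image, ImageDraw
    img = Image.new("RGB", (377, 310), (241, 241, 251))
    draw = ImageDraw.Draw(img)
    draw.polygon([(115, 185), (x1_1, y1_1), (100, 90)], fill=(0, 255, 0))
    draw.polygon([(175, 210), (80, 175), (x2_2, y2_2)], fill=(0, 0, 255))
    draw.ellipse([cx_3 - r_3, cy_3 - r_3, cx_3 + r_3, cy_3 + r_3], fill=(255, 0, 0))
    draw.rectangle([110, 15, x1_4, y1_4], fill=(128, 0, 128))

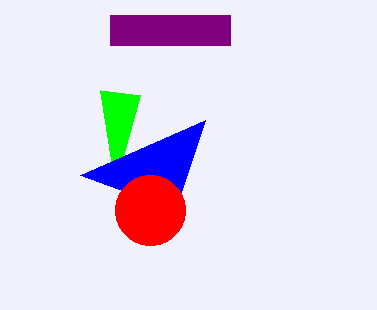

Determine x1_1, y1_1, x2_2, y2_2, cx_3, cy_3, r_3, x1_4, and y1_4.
x1_1 = 140; y1_1 = 95; x2_2 = 205; y2_2 = 120; cx_3 = 150; cy_3 = 210; r_3 = 35; x1_4 = 230; y1_4 = 45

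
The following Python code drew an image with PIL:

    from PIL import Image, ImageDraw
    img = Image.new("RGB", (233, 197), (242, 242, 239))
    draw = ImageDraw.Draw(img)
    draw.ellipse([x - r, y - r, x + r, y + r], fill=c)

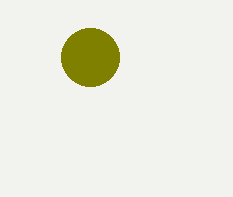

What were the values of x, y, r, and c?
x = 90
y = 57
r = 29
c = 'olive'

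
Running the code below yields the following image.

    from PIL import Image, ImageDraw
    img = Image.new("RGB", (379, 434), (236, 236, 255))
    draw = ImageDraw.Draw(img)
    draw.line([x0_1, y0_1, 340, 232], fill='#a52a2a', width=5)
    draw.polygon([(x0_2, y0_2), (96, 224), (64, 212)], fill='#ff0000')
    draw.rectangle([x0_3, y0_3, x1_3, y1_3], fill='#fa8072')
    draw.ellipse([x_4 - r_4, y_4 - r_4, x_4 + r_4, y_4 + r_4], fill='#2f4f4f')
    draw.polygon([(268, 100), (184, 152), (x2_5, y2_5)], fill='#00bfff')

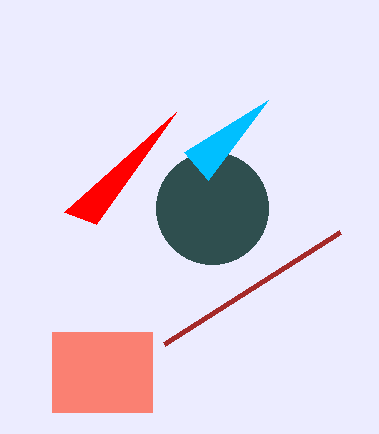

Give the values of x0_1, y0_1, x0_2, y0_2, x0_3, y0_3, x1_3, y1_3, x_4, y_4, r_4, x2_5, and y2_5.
x0_1 = 164, y0_1 = 344, x0_2 = 176, y0_2 = 112, x0_3 = 52, y0_3 = 332, x1_3 = 152, y1_3 = 412, x_4 = 212, y_4 = 208, r_4 = 56, x2_5 = 208, y2_5 = 180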